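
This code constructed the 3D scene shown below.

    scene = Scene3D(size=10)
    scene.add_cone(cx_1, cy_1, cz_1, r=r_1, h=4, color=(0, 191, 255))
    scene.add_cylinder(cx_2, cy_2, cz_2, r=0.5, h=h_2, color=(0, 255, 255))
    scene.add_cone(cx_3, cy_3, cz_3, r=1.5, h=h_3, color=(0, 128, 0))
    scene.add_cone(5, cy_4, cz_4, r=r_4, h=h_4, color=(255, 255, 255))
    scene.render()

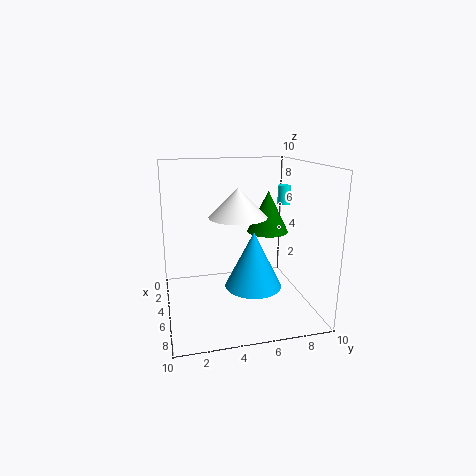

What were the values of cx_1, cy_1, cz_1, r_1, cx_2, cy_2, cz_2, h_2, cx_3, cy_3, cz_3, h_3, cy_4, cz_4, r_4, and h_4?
cx_1 = 5.5; cy_1 = 6; cz_1 = 1.5; r_1 = 2; cx_2 = 2; cy_2 = 9.5; cz_2 = 6.5; h_2 = 1.5; cx_3 = 4; cy_3 = 7.5; cz_3 = 5; h_3 = 3; cy_4 = 5; cz_4 = 6.5; r_4 = 2; h_4 = 2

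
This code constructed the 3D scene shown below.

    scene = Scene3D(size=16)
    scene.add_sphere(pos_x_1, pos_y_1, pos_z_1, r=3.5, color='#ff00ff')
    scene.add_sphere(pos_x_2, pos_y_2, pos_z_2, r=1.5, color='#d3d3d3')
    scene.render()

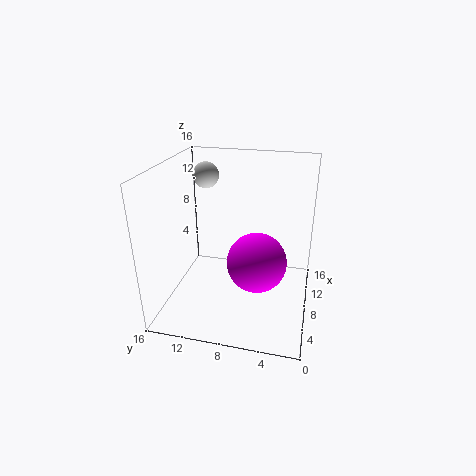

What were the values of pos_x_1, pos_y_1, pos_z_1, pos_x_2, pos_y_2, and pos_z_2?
pos_x_1 = 9
pos_y_1 = 6
pos_z_1 = 4.5
pos_x_2 = 11
pos_y_2 = 12.5
pos_z_2 = 14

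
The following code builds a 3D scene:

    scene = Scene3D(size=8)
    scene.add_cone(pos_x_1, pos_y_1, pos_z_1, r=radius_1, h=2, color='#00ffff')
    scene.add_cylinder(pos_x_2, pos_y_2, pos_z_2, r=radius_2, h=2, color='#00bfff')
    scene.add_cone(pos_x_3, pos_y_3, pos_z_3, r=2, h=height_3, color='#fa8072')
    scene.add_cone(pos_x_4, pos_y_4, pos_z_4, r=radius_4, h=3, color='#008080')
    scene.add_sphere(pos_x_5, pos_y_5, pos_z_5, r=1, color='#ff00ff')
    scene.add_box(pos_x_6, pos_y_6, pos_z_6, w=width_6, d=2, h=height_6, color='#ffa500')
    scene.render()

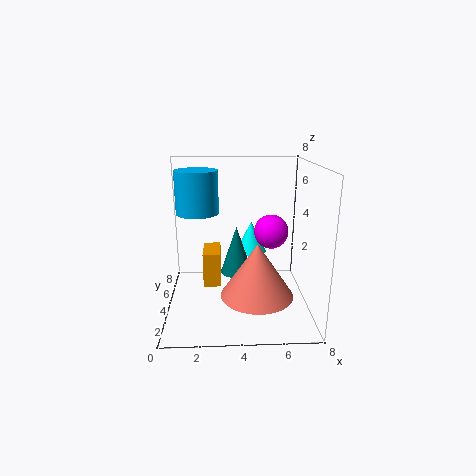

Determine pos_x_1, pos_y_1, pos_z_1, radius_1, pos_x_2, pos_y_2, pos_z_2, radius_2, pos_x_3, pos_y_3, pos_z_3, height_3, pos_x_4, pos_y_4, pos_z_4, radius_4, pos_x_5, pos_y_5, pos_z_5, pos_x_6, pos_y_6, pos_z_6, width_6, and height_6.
pos_x_1 = 5
pos_y_1 = 7
pos_z_1 = 2
radius_1 = 1
pos_x_2 = 2
pos_y_2 = 2
pos_z_2 = 6
radius_2 = 1
pos_x_3 = 5
pos_y_3 = 3
pos_z_3 = 1
height_3 = 3
pos_x_4 = 4
pos_y_4 = 6
pos_z_4 = 1
radius_4 = 1
pos_x_5 = 6
pos_y_5 = 5
pos_z_5 = 4
pos_x_6 = 2
pos_y_6 = 4
pos_z_6 = 1
width_6 = 1
height_6 = 2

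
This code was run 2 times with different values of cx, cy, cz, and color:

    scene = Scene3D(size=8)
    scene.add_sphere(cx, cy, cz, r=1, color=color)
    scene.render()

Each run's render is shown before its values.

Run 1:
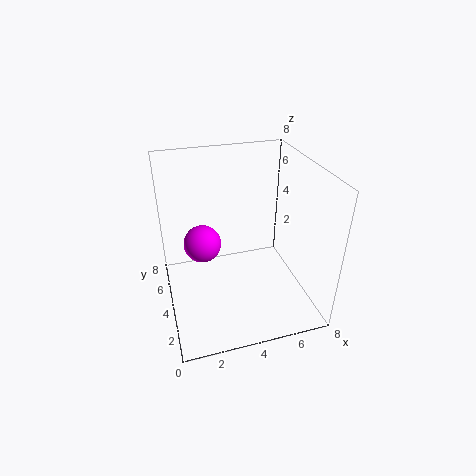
cx = 2; cy = 4; cz = 4; color = 'magenta'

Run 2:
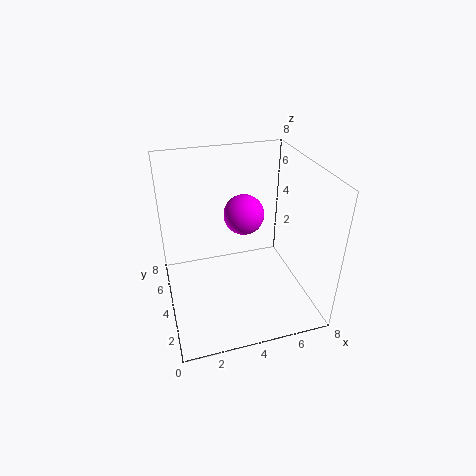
cx = 4; cy = 3; cz = 6; color = 'magenta'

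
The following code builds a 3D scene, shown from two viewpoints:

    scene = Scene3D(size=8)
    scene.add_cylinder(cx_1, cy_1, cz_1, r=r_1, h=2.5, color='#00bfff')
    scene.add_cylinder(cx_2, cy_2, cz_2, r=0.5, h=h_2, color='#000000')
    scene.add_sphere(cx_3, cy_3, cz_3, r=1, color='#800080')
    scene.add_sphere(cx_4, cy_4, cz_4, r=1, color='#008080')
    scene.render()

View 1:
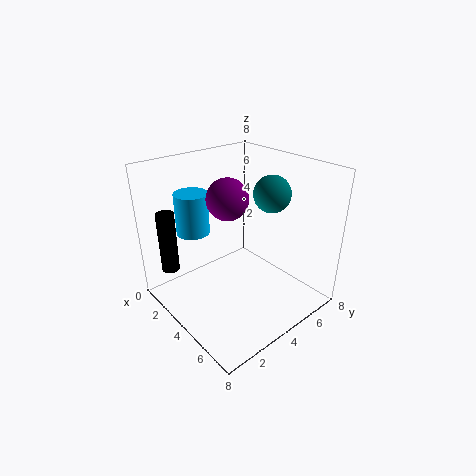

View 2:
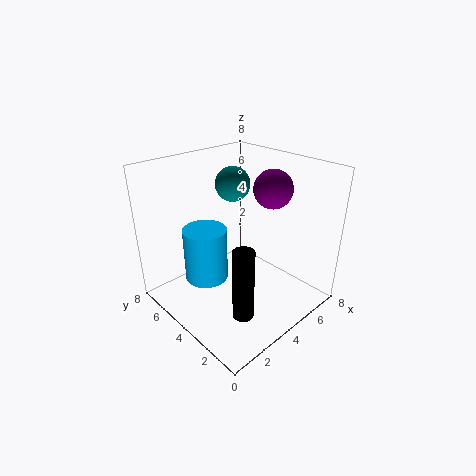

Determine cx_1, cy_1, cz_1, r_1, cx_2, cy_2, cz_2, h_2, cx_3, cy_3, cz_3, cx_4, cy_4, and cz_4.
cx_1 = 1; cy_1 = 3; cz_1 = 3.5; r_1 = 1; cx_2 = 1.5; cy_2 = 1; cz_2 = 2; h_2 = 3.5; cx_3 = 5; cy_3 = 2.5; cz_3 = 7; cx_4 = 5; cy_4 = 5.5; cz_4 = 6.5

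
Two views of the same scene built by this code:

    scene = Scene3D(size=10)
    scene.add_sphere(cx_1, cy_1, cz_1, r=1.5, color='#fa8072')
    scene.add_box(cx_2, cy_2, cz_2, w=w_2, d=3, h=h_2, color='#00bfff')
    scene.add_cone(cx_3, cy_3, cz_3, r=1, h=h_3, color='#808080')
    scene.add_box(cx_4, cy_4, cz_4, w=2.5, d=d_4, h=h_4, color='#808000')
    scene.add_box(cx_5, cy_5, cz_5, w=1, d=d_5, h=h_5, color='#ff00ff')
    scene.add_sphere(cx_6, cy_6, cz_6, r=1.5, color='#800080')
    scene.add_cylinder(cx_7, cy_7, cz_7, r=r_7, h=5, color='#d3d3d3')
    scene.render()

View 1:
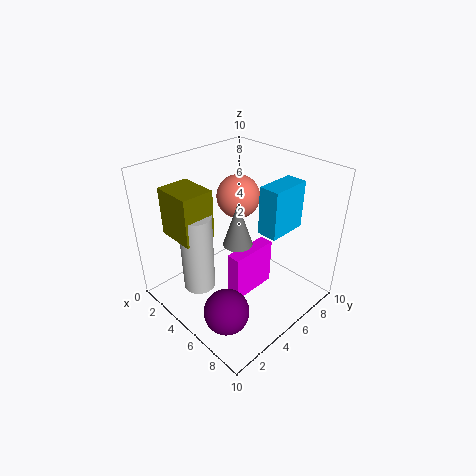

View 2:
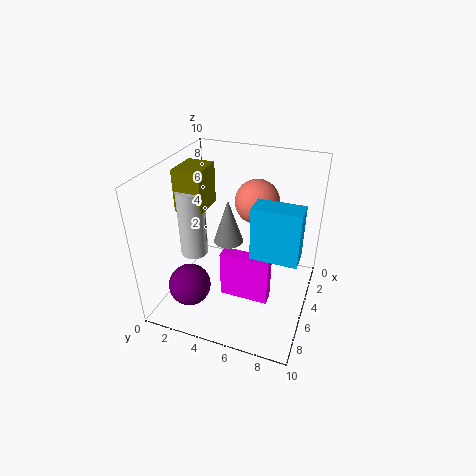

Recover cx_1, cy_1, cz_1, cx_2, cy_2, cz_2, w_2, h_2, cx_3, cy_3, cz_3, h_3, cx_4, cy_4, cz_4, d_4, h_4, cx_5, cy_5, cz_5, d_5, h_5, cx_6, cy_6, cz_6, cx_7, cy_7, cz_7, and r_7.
cx_1 = 4; cy_1 = 6; cz_1 = 7.5; cx_2 = 5.5; cy_2 = 6.5; cz_2 = 5; w_2 = 1.5; h_2 = 3.5; cx_3 = 5.5; cy_3 = 4.5; cz_3 = 5; h_3 = 3; cx_4 = 3; cy_4 = 0.5; cz_4 = 6.5; d_4 = 2; h_4 = 3; cx_5 = 5; cy_5 = 4; cz_5 = 0.5; d_5 = 3.5; h_5 = 3.5; cx_6 = 7; cy_6 = 2; cz_6 = 1.5; cx_7 = 5; cy_7 = 1.5; cz_7 = 3; r_7 = 1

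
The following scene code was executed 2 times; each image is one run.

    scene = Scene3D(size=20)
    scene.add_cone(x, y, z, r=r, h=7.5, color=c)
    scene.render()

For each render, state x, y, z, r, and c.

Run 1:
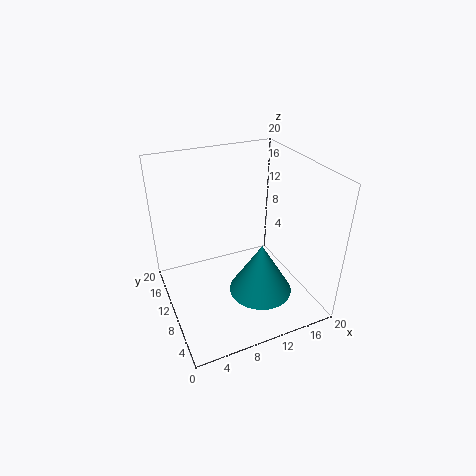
x = 12.5; y = 7.5; z = 2; r = 4.5; c = 'teal'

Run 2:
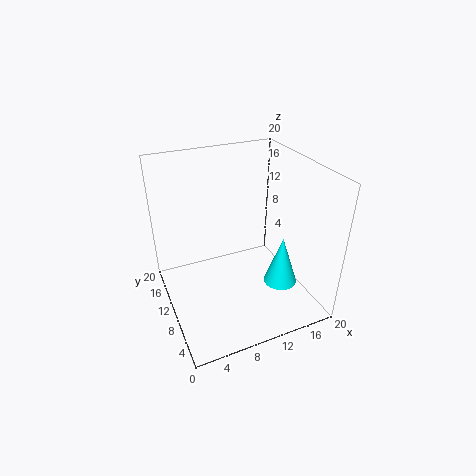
x = 16.5; y = 8.5; z = 1.5; r = 2.5; c = 'cyan'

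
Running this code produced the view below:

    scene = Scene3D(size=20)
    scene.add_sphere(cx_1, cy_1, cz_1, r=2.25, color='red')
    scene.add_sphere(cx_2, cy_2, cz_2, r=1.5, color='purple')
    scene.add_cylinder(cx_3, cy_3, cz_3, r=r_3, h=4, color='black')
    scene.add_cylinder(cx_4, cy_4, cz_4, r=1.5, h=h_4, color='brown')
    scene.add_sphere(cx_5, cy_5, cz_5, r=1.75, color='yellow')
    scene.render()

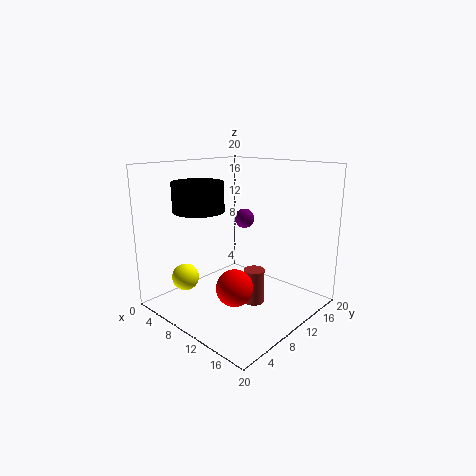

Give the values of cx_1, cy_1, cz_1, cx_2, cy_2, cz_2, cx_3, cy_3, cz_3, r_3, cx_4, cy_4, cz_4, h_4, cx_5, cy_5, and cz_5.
cx_1 = 14.5
cy_1 = 4.5
cz_1 = 6
cx_2 = 6.75
cy_2 = 15
cz_2 = 11.25
cx_3 = 6
cy_3 = 6.5
cz_3 = 13.75
r_3 = 3.5
cx_4 = 11.75
cy_4 = 11.5
cz_4 = 0.25
h_4 = 5
cx_5 = 7.25
cy_5 = 2.75
cz_5 = 5.75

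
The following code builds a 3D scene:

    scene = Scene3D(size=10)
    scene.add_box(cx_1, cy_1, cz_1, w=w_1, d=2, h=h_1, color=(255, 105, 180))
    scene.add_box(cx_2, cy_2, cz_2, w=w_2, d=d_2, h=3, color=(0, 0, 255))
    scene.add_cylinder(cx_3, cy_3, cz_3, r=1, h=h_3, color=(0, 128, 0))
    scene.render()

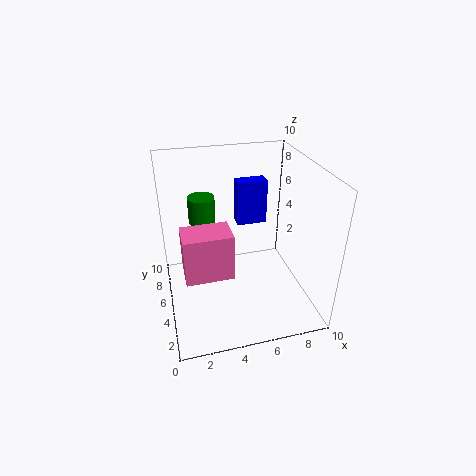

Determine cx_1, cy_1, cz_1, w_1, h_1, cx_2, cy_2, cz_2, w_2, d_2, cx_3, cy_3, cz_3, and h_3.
cx_1 = 1, cy_1 = 2, cz_1 = 4, w_1 = 3, h_1 = 3, cx_2 = 5, cy_2 = 5, cz_2 = 6, w_2 = 2, d_2 = 1, cx_3 = 3, cy_3 = 8, cz_3 = 5, h_3 = 2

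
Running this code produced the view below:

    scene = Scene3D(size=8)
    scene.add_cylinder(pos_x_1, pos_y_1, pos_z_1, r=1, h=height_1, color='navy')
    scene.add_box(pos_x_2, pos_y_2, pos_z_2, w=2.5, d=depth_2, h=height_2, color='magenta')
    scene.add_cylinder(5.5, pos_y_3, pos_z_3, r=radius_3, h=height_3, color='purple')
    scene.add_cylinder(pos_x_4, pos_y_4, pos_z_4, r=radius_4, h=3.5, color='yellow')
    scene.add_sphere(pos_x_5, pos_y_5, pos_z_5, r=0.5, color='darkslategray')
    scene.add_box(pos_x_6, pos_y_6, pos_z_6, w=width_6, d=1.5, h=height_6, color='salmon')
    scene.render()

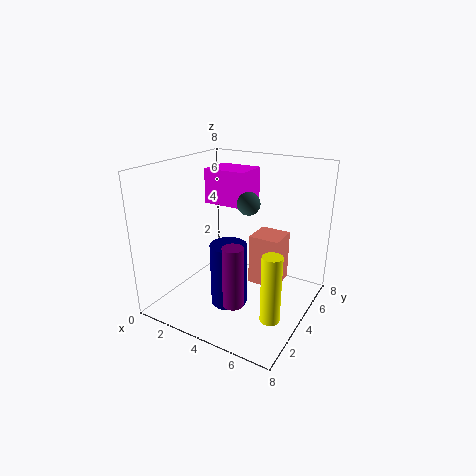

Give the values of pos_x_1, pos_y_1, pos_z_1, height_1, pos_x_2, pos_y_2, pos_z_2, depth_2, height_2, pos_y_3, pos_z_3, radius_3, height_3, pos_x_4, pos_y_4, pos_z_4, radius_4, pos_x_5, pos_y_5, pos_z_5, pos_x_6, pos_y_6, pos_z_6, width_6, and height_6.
pos_x_1 = 4, pos_y_1 = 3, pos_z_1 = 0.5, height_1 = 3.5, pos_x_2 = 1.5, pos_y_2 = 4.5, pos_z_2 = 5.5, depth_2 = 2, height_2 = 2, pos_y_3 = 1, pos_z_3 = 2, radius_3 = 0.5, height_3 = 3, pos_x_4 = 7, pos_y_4 = 2, pos_z_4 = 1, radius_4 = 0.5, pos_x_5 = 6, pos_y_5 = 1.5, pos_z_5 = 7, pos_x_6 = 5.5, pos_y_6 = 2.5, pos_z_6 = 2.5, width_6 = 1.5, height_6 = 2.5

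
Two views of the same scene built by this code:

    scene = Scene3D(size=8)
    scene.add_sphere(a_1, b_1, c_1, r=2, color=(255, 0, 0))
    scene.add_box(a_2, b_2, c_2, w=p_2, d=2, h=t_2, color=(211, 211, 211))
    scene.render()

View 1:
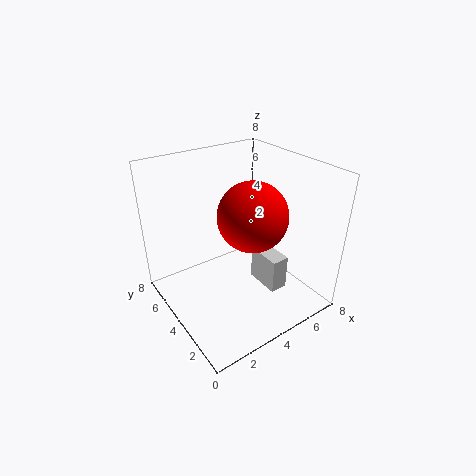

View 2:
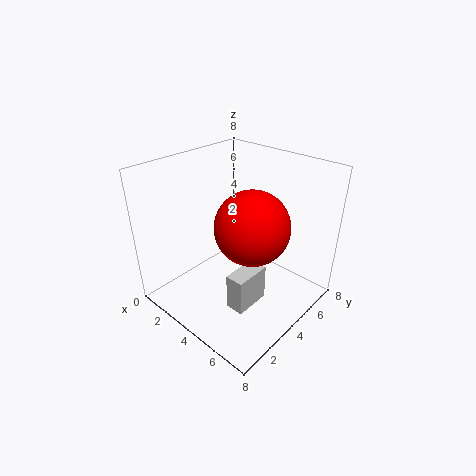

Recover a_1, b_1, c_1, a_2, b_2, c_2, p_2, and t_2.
a_1 = 5, b_1 = 4, c_1 = 5, a_2 = 5, b_2 = 2, c_2 = 1, p_2 = 1, t_2 = 2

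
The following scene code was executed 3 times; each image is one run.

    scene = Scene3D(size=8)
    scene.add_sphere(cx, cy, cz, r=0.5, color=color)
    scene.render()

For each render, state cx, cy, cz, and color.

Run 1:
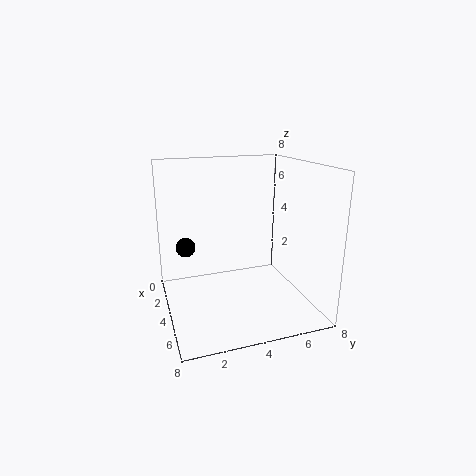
cx = 4.5; cy = 1; cz = 4; color = 'black'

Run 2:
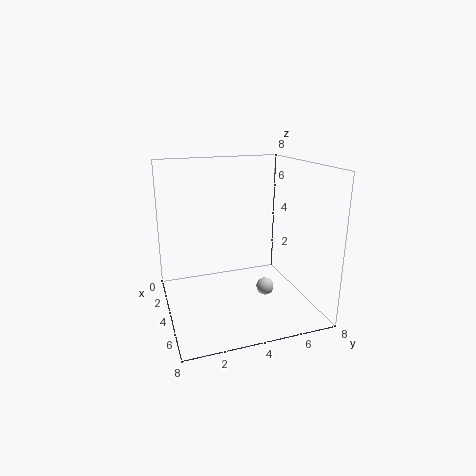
cx = 4.5; cy = 5.5; cz = 1; color = 'lightgray'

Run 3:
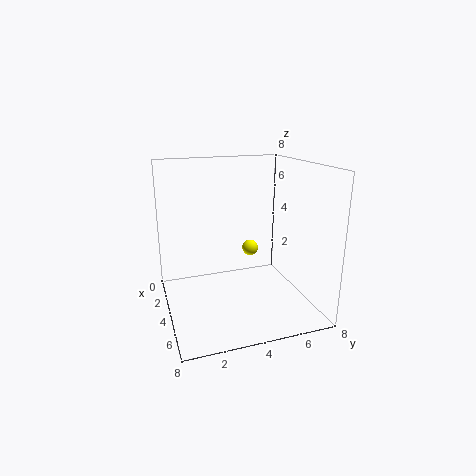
cx = 2; cy = 5.5; cz = 2.5; color = 'yellow'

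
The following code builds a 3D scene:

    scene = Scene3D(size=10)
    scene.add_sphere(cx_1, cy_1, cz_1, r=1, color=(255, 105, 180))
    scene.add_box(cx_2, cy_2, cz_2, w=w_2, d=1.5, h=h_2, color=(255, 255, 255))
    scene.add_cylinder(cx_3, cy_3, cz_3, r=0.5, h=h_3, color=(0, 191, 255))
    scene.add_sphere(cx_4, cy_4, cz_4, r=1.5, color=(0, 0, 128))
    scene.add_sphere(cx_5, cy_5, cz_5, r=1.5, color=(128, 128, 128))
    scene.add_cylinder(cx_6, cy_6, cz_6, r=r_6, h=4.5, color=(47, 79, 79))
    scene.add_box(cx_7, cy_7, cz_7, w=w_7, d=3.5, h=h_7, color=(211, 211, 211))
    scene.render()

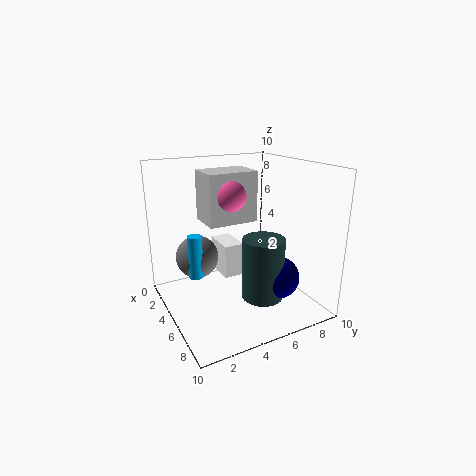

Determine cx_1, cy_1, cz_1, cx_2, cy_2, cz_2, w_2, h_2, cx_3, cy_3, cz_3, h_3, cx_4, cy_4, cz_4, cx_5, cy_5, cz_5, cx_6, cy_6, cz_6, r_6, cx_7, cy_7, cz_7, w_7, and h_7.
cx_1 = 5
cy_1 = 4.5
cz_1 = 8
cx_2 = 1.5
cy_2 = 4.5
cz_2 = 1.5
w_2 = 2.5
h_2 = 2.5
cx_3 = 4.5
cy_3 = 2
cz_3 = 2.5
h_3 = 3
cx_4 = 6.5
cy_4 = 7.5
cz_4 = 2
cx_5 = 3.5
cy_5 = 2.5
cz_5 = 3.5
cx_6 = 6
cy_6 = 6.5
cz_6 = 0.5
r_6 = 1.5
cx_7 = 2.5
cy_7 = 3
cz_7 = 6
w_7 = 2.5
h_7 = 3.5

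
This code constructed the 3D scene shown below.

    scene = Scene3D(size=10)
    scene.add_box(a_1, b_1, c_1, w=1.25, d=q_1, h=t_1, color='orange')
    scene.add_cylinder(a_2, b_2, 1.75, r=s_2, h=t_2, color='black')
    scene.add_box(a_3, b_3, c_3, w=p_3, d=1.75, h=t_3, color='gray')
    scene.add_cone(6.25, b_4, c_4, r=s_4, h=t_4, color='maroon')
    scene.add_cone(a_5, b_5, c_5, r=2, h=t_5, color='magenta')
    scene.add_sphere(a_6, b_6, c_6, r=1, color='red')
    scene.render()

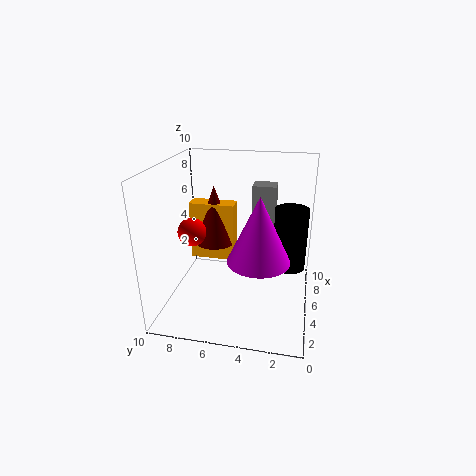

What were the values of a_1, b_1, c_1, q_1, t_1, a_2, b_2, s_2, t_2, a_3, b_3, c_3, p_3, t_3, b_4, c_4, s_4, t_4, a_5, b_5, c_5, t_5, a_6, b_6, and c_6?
a_1 = 5.75, b_1 = 5.5, c_1 = 2.75, q_1 = 3.25, t_1 = 4.25, a_2 = 7.5, b_2 = 1.5, s_2 = 1.25, t_2 = 4.75, a_3 = 7.5, b_3 = 2.75, c_3 = 4.5, p_3 = 1.5, t_3 = 3.5, b_4 = 7, c_4 = 4, s_4 = 1.5, t_4 = 4.25, a_5 = 3, b_5 = 3.25, c_5 = 4.5, t_5 = 4.25, a_6 = 4.75, b_6 = 8.25, c_6 = 5.25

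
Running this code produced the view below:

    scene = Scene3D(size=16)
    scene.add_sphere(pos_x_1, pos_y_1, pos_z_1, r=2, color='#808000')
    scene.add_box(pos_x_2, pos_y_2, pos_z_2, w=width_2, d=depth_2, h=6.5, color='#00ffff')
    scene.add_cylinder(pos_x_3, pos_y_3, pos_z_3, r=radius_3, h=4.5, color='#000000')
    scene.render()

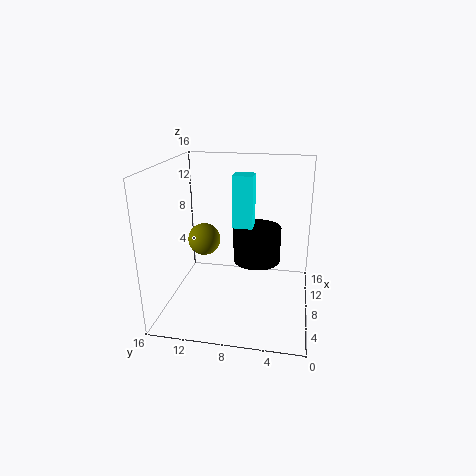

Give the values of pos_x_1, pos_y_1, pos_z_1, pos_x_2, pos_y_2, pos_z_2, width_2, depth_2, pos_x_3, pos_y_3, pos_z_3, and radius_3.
pos_x_1 = 11.5
pos_y_1 = 13
pos_z_1 = 6
pos_x_2 = 12
pos_y_2 = 7
pos_z_2 = 7.5
width_2 = 2.5
depth_2 = 2.5
pos_x_3 = 13
pos_y_3 = 6.5
pos_z_3 = 3
radius_3 = 3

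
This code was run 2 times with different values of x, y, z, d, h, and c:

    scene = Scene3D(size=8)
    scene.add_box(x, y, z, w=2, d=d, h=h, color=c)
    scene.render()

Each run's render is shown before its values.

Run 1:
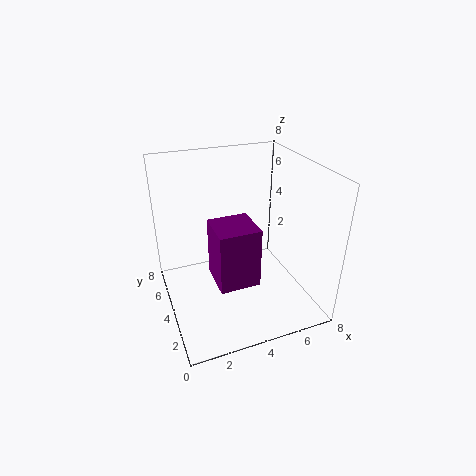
x = 2, y = 1, z = 3, d = 2, h = 3, c = 'purple'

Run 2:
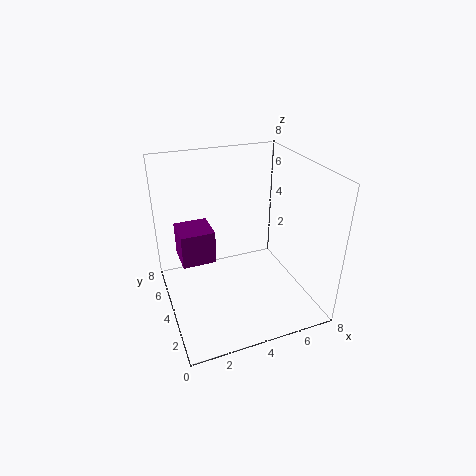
x = 1, y = 5, z = 2, d = 2, h = 2, c = 'purple'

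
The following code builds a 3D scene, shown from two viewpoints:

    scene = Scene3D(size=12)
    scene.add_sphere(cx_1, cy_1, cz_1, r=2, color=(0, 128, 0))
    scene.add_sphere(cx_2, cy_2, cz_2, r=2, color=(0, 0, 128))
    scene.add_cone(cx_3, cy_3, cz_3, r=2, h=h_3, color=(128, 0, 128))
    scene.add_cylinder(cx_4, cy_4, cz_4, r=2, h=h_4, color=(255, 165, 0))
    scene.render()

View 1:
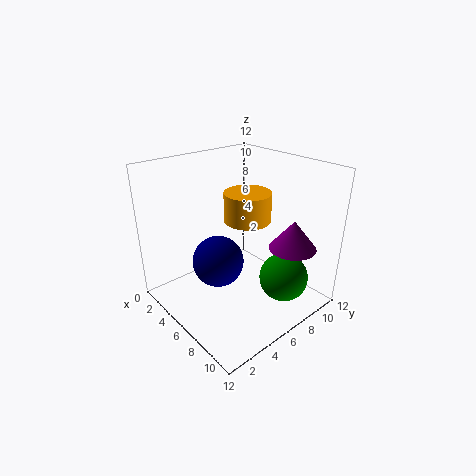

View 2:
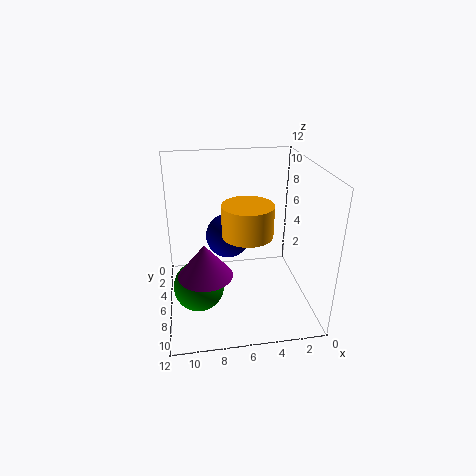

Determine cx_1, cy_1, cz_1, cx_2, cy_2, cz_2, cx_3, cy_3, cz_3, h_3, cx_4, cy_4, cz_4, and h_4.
cx_1 = 9.5
cy_1 = 8
cz_1 = 3
cx_2 = 6.5
cy_2 = 3.5
cz_2 = 5
cx_3 = 9
cy_3 = 9.5
cz_3 = 5
h_3 = 2.5
cx_4 = 5.5
cy_4 = 7.5
cz_4 = 7
h_4 = 2.5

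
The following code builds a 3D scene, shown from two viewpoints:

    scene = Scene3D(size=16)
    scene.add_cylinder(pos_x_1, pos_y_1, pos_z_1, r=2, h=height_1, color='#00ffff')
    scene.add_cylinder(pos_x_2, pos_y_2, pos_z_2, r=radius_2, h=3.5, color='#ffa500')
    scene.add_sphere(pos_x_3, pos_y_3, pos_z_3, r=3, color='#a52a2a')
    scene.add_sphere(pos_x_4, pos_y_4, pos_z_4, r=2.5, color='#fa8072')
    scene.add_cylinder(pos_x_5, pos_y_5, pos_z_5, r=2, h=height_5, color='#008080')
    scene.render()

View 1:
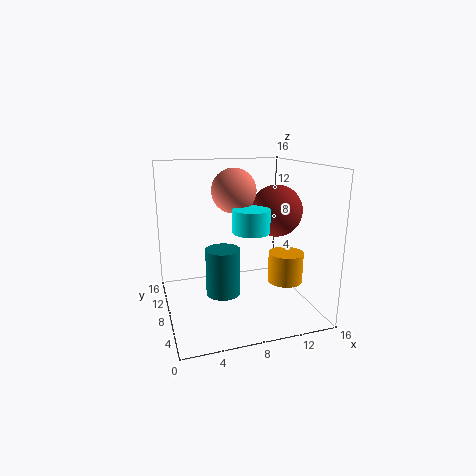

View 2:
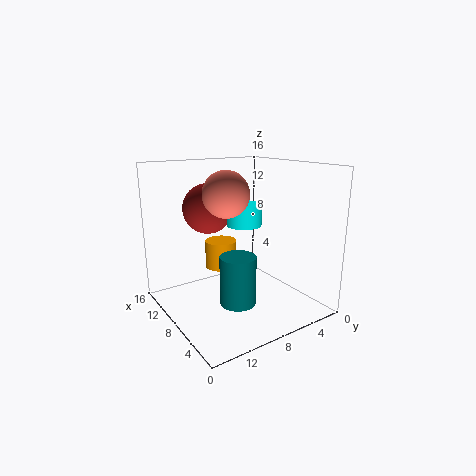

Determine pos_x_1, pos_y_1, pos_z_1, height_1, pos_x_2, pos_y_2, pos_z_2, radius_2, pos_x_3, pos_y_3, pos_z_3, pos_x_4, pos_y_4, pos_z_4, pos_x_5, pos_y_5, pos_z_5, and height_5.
pos_x_1 = 9
pos_y_1 = 6.5
pos_z_1 = 9
height_1 = 2.5
pos_x_2 = 13.5
pos_y_2 = 7
pos_z_2 = 2.5
radius_2 = 2
pos_x_3 = 13
pos_y_3 = 9
pos_z_3 = 10.5
pos_x_4 = 8
pos_y_4 = 9.5
pos_z_4 = 13
pos_x_5 = 6.5
pos_y_5 = 9
pos_z_5 = 1
height_5 = 5.5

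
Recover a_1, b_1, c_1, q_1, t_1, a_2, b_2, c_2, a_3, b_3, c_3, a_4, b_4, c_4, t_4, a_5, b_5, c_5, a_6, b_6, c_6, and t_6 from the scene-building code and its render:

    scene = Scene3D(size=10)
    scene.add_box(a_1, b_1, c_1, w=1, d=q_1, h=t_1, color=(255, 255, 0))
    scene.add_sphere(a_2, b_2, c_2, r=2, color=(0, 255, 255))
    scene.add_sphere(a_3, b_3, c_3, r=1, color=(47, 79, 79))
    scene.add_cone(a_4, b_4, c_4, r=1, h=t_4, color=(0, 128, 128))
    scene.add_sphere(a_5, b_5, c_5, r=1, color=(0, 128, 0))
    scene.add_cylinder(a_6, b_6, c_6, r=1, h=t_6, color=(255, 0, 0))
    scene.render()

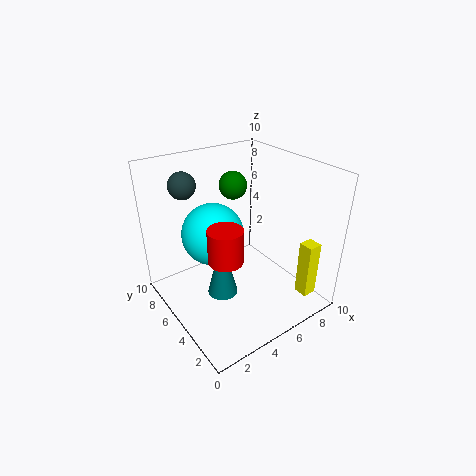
a_1 = 8, b_1 = 1, c_1 = 1, q_1 = 1, t_1 = 4, a_2 = 3, b_2 = 5, c_2 = 6, a_3 = 3, b_3 = 9, c_3 = 8, a_4 = 3, b_4 = 4, c_4 = 2, t_4 = 4, a_5 = 6, b_5 = 7, c_5 = 8, a_6 = 2, b_6 = 2, c_6 = 6, t_6 = 2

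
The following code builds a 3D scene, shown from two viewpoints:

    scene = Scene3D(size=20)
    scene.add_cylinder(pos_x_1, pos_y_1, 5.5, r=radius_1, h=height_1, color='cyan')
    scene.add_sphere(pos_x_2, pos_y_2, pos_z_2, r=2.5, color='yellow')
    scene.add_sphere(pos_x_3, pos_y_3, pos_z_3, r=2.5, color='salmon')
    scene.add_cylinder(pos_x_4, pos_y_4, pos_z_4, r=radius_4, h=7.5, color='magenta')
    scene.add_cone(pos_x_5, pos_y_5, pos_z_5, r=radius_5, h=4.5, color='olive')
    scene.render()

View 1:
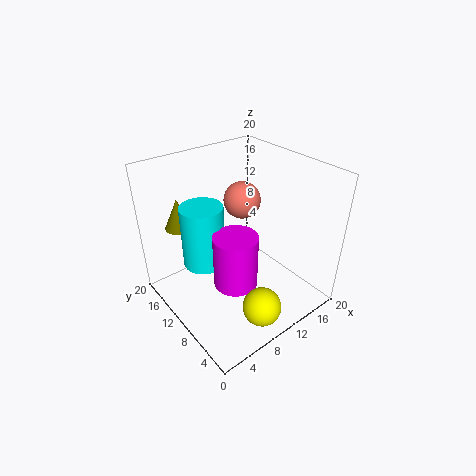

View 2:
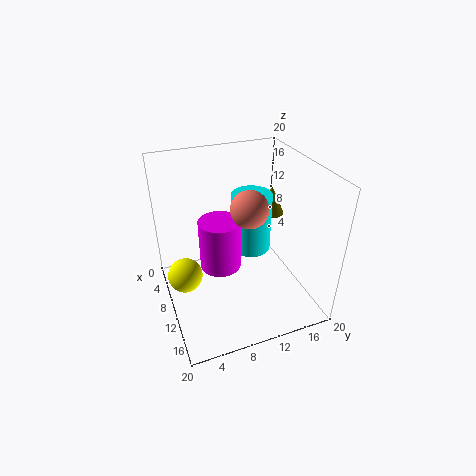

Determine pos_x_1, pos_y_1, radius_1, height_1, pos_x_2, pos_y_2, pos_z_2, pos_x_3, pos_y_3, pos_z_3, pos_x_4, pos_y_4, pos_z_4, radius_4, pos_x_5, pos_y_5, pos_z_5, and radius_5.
pos_x_1 = 6.5, pos_y_1 = 13.5, radius_1 = 3, height_1 = 9, pos_x_2 = 8, pos_y_2 = 2.5, pos_z_2 = 4, pos_x_3 = 11.5, pos_y_3 = 11, pos_z_3 = 15, pos_x_4 = 8, pos_y_4 = 8, pos_z_4 = 4.5, radius_4 = 3, pos_x_5 = 5, pos_y_5 = 17.5, pos_z_5 = 10, radius_5 = 2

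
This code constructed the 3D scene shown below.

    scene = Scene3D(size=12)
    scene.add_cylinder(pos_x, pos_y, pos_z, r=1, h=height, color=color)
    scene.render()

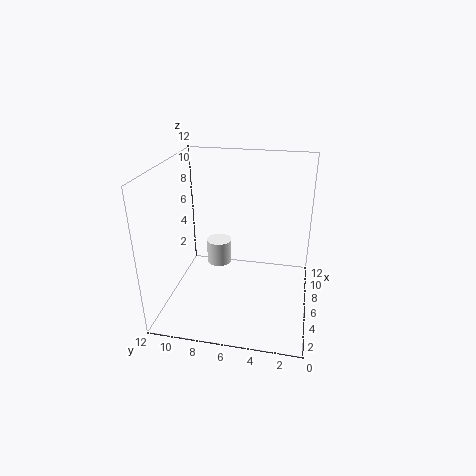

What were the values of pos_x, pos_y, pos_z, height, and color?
pos_x = 5.5, pos_y = 7.5, pos_z = 4, height = 2, color = 'white'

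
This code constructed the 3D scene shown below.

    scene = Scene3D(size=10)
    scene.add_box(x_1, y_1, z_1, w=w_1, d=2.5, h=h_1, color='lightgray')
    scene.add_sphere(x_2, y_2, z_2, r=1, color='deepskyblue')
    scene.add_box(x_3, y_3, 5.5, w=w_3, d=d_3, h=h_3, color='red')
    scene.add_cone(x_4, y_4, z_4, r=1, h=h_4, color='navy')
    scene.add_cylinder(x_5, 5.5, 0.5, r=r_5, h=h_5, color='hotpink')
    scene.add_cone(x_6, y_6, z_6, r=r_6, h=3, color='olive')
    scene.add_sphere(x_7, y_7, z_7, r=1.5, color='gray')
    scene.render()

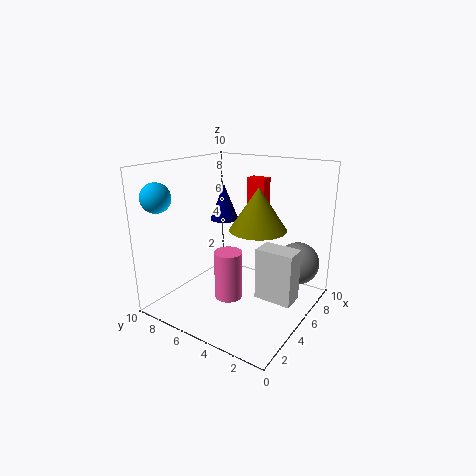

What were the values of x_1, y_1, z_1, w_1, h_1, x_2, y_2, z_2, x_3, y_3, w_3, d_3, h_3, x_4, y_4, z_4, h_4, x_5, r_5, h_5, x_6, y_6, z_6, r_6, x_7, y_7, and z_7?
x_1 = 4, y_1 = 0.5, z_1 = 1.5, w_1 = 1.5, h_1 = 3.5, x_2 = 1.5, y_2 = 9, z_2 = 8, x_3 = 8.5, y_3 = 5, w_3 = 1, d_3 = 1.5, h_3 = 3, x_4 = 5.5, y_4 = 6.5, z_4 = 6, h_4 = 2.5, x_5 = 4.5, r_5 = 1, h_5 = 3.5, x_6 = 6, y_6 = 4, z_6 = 5.5, r_6 = 2, x_7 = 7.5, y_7 = 1.5, z_7 = 3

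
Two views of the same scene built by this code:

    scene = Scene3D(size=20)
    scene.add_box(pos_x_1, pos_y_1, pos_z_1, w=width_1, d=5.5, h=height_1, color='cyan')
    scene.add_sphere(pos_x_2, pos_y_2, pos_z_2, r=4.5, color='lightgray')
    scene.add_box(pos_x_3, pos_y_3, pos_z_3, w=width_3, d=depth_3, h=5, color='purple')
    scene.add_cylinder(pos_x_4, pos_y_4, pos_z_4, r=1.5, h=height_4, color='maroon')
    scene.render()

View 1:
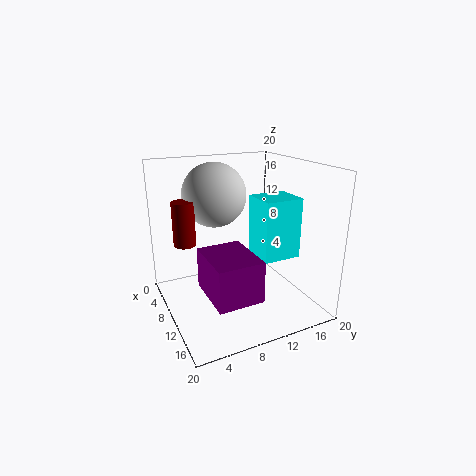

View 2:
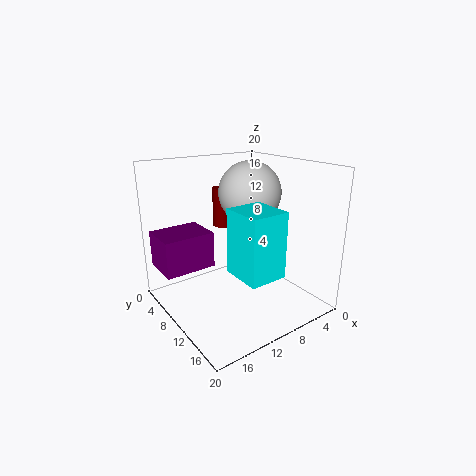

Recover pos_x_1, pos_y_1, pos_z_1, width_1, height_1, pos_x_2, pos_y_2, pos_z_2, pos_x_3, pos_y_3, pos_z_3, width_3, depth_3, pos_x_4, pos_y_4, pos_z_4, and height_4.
pos_x_1 = 8.5, pos_y_1 = 12.5, pos_z_1 = 7, width_1 = 5, height_1 = 8.5, pos_x_2 = 6.5, pos_y_2 = 8, pos_z_2 = 15.5, pos_x_3 = 13, pos_y_3 = 3, pos_z_3 = 6, width_3 = 7, depth_3 = 5.5, pos_x_4 = 8, pos_y_4 = 3, pos_z_4 = 9.5, height_4 = 6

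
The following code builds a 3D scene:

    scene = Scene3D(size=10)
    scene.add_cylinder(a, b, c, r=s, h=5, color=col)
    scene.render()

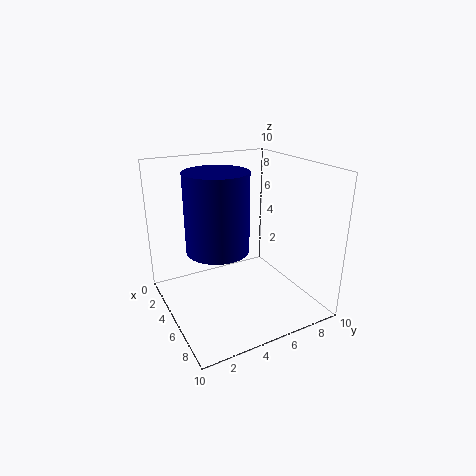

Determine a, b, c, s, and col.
a = 6; b = 3; c = 5; s = 2; col = 'navy'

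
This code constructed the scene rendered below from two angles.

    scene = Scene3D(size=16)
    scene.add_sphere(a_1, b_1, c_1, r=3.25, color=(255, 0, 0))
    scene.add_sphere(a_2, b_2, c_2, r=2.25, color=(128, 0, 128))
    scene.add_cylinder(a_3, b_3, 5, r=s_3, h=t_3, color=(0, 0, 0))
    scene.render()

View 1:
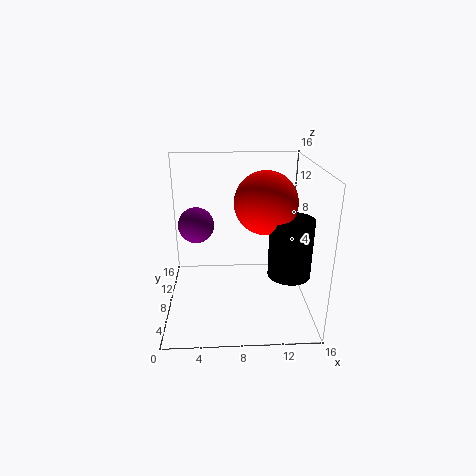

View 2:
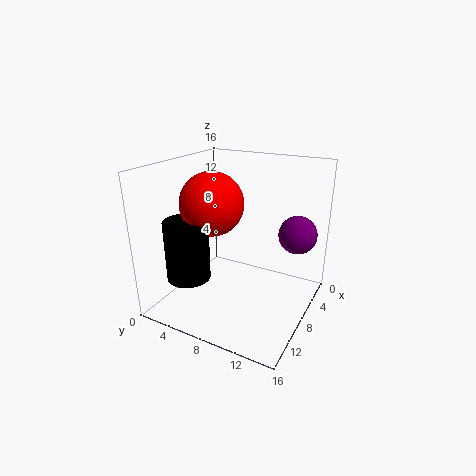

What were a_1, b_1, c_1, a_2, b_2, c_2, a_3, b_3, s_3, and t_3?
a_1 = 10.75, b_1 = 6.5, c_1 = 12.5, a_2 = 3, b_2 = 13.25, c_2 = 7.5, a_3 = 13.25, b_3 = 5, s_3 = 2.25, t_3 = 6.25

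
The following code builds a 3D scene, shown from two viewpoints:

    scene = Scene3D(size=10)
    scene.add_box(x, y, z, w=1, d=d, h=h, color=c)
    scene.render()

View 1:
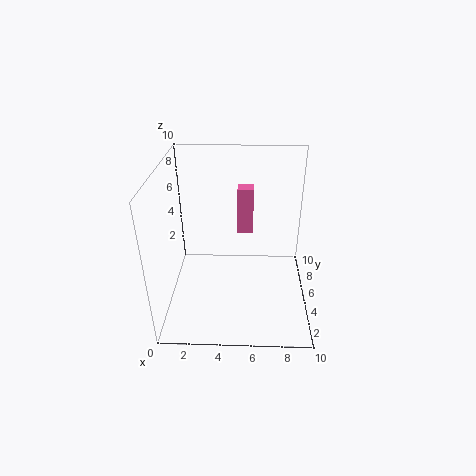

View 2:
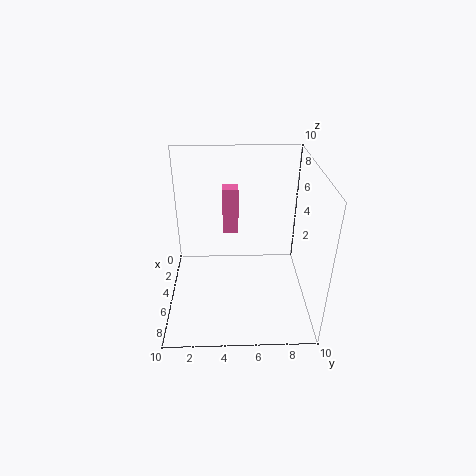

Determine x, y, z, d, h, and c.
x = 5; y = 4; z = 6; d = 1; h = 3; c = 'hotpink'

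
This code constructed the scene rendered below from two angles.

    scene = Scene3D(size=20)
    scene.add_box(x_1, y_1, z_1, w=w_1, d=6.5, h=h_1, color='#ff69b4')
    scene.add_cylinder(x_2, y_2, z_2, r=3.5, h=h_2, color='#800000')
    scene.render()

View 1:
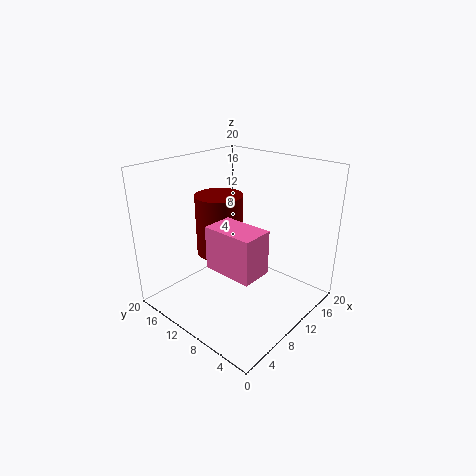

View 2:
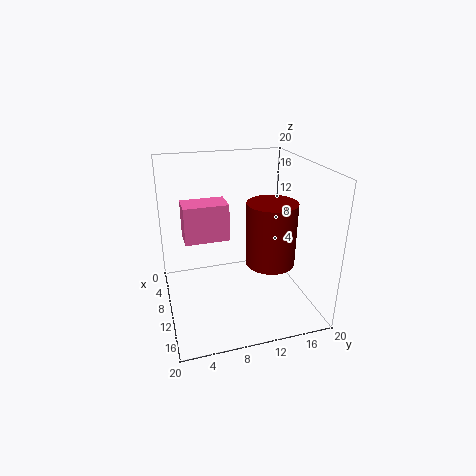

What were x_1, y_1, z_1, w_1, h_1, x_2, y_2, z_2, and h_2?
x_1 = 3.5; y_1 = 3; z_1 = 8.5; w_1 = 4; h_1 = 5.5; x_2 = 11; y_2 = 14.5; z_2 = 6; h_2 = 9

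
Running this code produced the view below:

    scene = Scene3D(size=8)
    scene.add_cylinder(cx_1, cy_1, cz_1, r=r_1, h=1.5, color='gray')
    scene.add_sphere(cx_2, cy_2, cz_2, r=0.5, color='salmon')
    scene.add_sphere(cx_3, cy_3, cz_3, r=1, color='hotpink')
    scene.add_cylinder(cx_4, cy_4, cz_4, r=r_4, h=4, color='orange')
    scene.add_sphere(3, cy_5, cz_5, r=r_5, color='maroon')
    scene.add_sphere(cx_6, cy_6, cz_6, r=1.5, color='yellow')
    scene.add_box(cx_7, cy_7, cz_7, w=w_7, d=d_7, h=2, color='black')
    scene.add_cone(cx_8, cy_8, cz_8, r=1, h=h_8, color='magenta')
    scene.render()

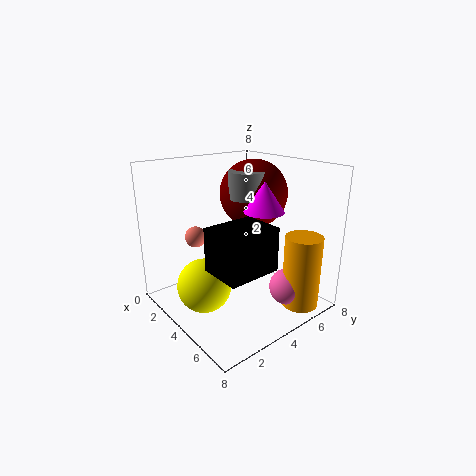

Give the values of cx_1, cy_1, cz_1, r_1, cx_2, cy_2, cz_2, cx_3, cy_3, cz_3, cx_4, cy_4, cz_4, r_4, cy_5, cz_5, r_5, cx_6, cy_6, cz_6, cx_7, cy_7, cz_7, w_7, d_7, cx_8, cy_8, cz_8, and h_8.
cx_1 = 3.5
cy_1 = 5
cz_1 = 6
r_1 = 1
cx_2 = 4.5
cy_2 = 1
cz_2 = 5
cx_3 = 6.5
cy_3 = 5.5
cz_3 = 1.5
cx_4 = 7
cy_4 = 6
cz_4 = 0.5
r_4 = 1
cy_5 = 6
cz_5 = 6
r_5 = 2
cx_6 = 3.5
cy_6 = 2
cz_6 = 1.5
cx_7 = 6
cy_7 = 0.5
cz_7 = 4
w_7 = 2
d_7 = 2.5
cx_8 = 6
cy_8 = 4
cz_8 = 6
h_8 = 1.5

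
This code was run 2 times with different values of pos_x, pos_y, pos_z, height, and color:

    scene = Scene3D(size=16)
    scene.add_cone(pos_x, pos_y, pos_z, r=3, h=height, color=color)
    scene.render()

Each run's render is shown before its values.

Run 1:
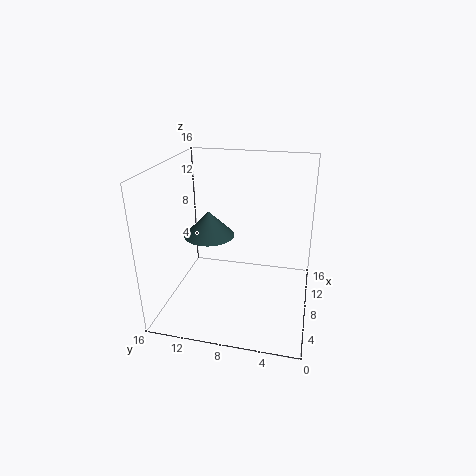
pos_x = 10; pos_y = 12; pos_z = 7; height = 3; color = 'darkslategray'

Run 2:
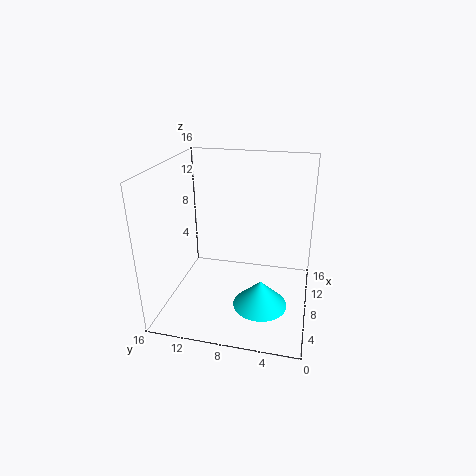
pos_x = 6; pos_y = 5; pos_z = 1; height = 3; color = 'cyan'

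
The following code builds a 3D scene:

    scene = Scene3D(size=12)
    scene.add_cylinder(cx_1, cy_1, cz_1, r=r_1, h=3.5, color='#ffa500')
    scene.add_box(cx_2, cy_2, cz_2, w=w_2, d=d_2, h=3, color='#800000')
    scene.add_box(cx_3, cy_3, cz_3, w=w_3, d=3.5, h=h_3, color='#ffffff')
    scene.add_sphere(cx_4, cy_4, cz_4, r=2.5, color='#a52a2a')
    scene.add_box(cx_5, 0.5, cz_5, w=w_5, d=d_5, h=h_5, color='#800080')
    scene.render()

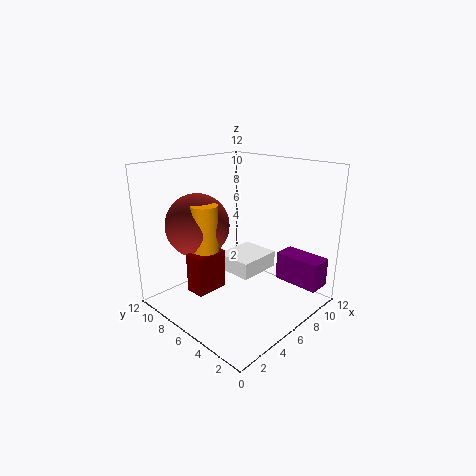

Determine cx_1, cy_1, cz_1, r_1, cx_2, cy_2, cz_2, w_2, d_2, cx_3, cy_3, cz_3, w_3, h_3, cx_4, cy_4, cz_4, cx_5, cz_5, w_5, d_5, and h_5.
cx_1 = 2.5, cy_1 = 6, cz_1 = 6, r_1 = 1, cx_2 = 1, cy_2 = 5, cz_2 = 3, w_2 = 2.5, d_2 = 1.5, cx_3 = 6.5, cy_3 = 5.5, cz_3 = 2, w_3 = 4, h_3 = 1.5, cx_4 = 3, cy_4 = 7.5, cz_4 = 7.5, cx_5 = 9.5, cz_5 = 1.5, w_5 = 2, d_5 = 4, h_5 = 2.5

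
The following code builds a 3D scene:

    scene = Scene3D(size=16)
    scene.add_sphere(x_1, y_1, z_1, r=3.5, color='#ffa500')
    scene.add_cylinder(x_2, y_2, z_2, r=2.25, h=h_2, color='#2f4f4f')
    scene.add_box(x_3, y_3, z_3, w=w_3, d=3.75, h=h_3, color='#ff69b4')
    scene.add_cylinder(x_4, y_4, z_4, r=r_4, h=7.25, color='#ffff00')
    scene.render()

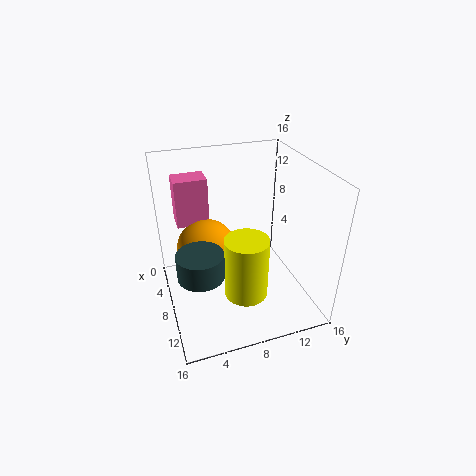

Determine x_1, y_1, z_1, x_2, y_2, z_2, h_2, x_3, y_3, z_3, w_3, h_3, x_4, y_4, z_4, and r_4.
x_1 = 5.25
y_1 = 5
z_1 = 5.5
x_2 = 12.5
y_2 = 2.75
z_2 = 7.5
h_2 = 2.5
x_3 = 1.5
y_3 = 2
z_3 = 8.25
w_3 = 2.75
h_3 = 5.5
x_4 = 9.5
y_4 = 8.5
z_4 = 1.25
r_4 = 2.5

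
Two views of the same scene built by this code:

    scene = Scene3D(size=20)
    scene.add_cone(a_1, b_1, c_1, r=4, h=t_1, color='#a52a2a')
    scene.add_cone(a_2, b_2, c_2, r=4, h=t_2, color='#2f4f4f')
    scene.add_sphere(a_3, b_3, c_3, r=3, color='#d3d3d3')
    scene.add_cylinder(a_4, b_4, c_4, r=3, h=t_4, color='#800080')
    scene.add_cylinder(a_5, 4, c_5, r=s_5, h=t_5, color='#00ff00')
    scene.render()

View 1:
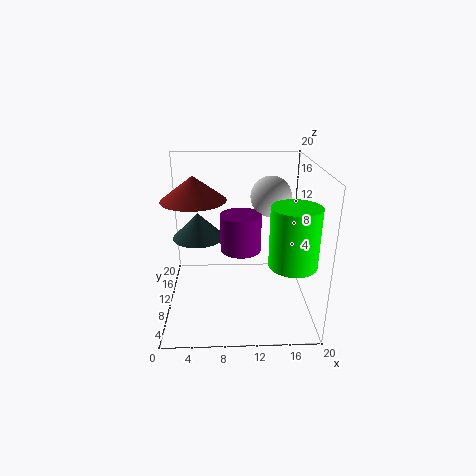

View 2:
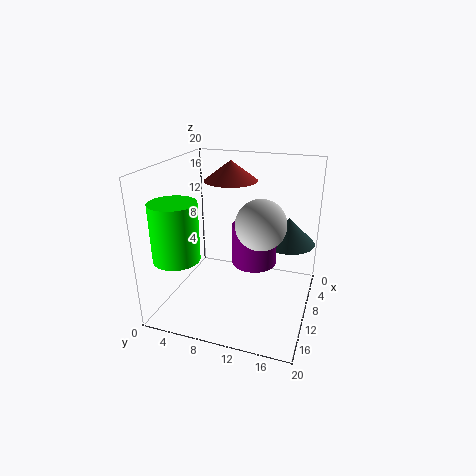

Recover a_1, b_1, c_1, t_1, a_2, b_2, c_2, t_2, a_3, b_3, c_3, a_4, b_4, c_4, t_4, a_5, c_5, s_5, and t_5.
a_1 = 4.5
b_1 = 7
c_1 = 16.5
t_1 = 3
a_2 = 4
b_2 = 16
c_2 = 7.5
t_2 = 4
a_3 = 15
b_3 = 14.5
c_3 = 14.5
a_4 = 10.5
b_4 = 12.5
c_4 = 7
t_4 = 5.5
a_5 = 16.5
c_5 = 9
s_5 = 3
t_5 = 7.5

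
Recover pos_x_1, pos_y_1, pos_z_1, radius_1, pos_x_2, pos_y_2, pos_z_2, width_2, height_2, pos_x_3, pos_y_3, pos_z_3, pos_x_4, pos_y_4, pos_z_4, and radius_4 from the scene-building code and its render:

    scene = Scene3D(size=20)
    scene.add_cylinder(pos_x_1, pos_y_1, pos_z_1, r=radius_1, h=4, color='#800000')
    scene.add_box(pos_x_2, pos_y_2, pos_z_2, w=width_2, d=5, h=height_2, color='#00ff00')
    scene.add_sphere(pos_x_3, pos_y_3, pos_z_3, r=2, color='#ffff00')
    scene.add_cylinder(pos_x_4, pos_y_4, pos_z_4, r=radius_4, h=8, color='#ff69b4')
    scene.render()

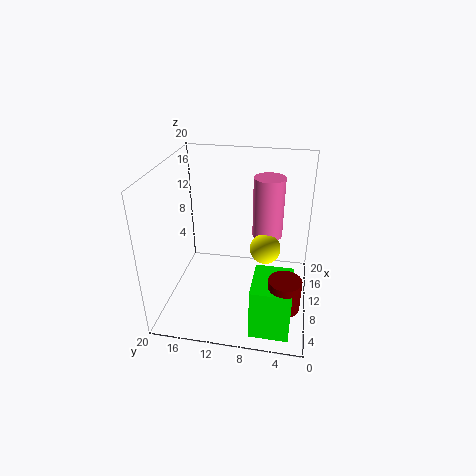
pos_x_1 = 3; pos_y_1 = 3; pos_z_1 = 5; radius_1 = 2; pos_x_2 = 1; pos_y_2 = 2; pos_z_2 = 1; width_2 = 6; height_2 = 7; pos_x_3 = 8; pos_y_3 = 6; pos_z_3 = 10; pos_x_4 = 10; pos_y_4 = 6; pos_z_4 = 11; radius_4 = 2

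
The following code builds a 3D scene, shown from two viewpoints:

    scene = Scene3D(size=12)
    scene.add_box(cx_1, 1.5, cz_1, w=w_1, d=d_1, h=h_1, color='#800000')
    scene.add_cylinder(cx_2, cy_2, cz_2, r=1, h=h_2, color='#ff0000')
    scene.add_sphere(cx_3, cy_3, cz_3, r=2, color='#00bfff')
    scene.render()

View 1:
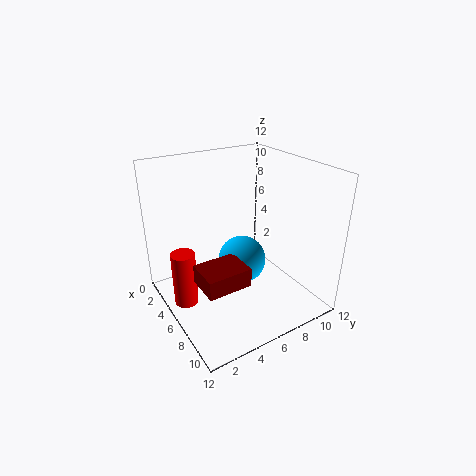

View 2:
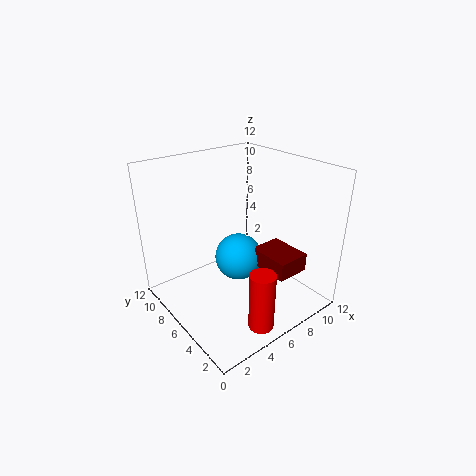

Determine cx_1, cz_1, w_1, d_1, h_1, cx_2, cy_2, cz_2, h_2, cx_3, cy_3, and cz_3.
cx_1 = 6.75; cz_1 = 3.75; w_1 = 2.75; d_1 = 3.5; h_1 = 1.5; cx_2 = 4.75; cy_2 = 1.5; cz_2 = 0.5; h_2 = 4.75; cx_3 = 6.25; cy_3 = 6.25; cz_3 = 4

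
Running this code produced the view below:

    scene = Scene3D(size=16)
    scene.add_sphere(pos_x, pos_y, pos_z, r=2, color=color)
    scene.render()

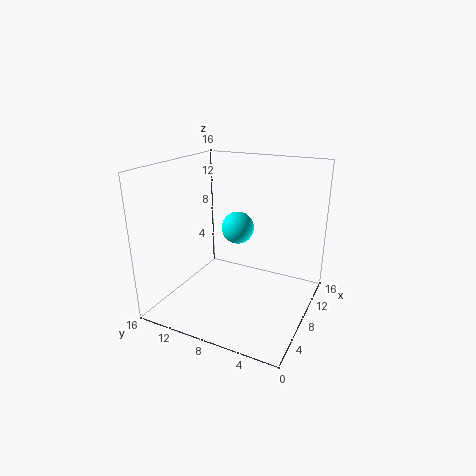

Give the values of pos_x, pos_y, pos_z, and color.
pos_x = 12, pos_y = 10, pos_z = 7.5, color = 'cyan'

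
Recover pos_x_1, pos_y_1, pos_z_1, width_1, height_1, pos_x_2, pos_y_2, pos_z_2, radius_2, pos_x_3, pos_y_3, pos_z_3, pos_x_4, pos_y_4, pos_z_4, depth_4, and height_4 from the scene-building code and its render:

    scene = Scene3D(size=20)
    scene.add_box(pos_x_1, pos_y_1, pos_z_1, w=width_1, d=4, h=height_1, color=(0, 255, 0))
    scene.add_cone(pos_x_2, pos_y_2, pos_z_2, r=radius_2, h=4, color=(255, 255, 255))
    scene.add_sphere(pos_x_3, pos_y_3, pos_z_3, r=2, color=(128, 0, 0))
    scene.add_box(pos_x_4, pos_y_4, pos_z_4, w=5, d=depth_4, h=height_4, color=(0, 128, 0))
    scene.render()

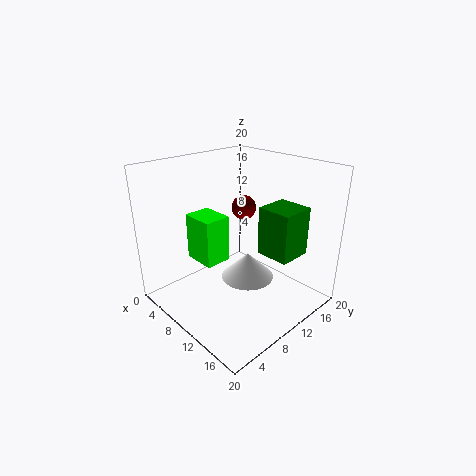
pos_x_1 = 2
pos_y_1 = 7
pos_z_1 = 5
width_1 = 5
height_1 = 7
pos_x_2 = 9
pos_y_2 = 13
pos_z_2 = 2
radius_2 = 4
pos_x_3 = 4
pos_y_3 = 17
pos_z_3 = 11
pos_x_4 = 11
pos_y_4 = 13
pos_z_4 = 7
depth_4 = 5
height_4 = 7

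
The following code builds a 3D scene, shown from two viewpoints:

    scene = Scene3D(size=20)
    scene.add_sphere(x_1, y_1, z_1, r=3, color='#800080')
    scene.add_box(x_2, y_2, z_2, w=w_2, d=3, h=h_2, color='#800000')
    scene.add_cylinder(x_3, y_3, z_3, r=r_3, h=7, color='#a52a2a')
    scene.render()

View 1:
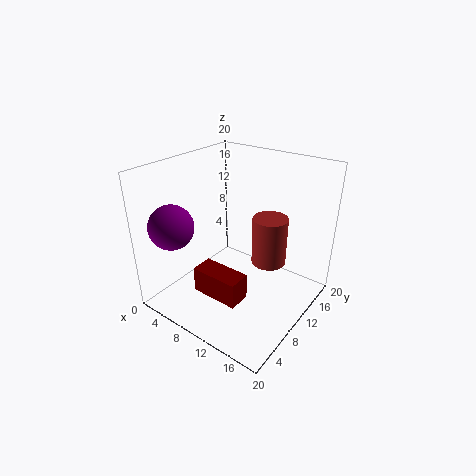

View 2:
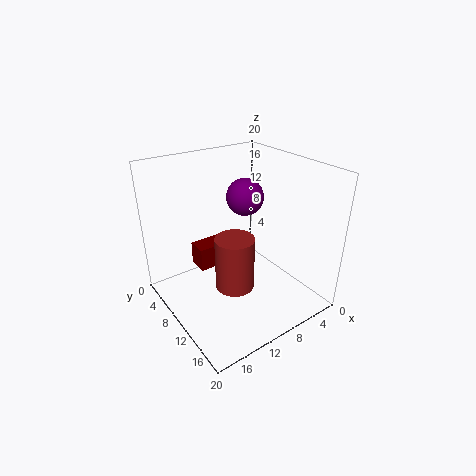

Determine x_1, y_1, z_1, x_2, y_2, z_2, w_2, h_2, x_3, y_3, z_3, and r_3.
x_1 = 4
y_1 = 3.5
z_1 = 12.5
x_2 = 7.5
y_2 = 3.5
z_2 = 4
w_2 = 6.5
h_2 = 3.5
x_3 = 13
y_3 = 13.5
z_3 = 5.5
r_3 = 2.5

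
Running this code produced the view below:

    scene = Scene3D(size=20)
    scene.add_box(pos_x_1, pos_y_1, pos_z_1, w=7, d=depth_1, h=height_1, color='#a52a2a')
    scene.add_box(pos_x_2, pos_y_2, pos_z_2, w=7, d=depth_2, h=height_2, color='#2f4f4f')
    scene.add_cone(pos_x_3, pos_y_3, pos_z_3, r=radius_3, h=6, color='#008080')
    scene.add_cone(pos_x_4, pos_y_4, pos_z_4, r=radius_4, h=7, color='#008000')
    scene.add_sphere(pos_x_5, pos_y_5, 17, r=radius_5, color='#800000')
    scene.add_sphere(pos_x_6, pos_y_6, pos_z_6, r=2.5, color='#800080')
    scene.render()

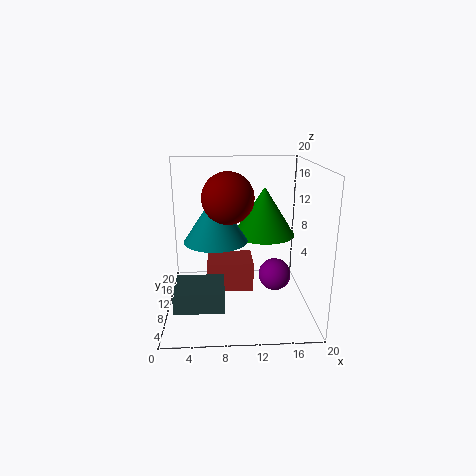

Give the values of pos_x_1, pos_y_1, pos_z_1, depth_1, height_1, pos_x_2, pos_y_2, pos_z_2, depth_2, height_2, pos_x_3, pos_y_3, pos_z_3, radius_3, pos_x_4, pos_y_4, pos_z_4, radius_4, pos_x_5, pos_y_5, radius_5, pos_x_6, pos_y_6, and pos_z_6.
pos_x_1 = 5.5, pos_y_1 = 12, pos_z_1 = 0.5, depth_1 = 5.5, height_1 = 4.5, pos_x_2 = 1, pos_y_2 = 6, pos_z_2 = 0.5, depth_2 = 6, height_2 = 3, pos_x_3 = 7, pos_y_3 = 6.5, pos_z_3 = 11, radius_3 = 4, pos_x_4 = 14, pos_y_4 = 13, pos_z_4 = 9.5, radius_4 = 4.5, pos_x_5 = 8.5, pos_y_5 = 4, radius_5 = 3, pos_x_6 = 16, pos_y_6 = 13.5, pos_z_6 = 2.5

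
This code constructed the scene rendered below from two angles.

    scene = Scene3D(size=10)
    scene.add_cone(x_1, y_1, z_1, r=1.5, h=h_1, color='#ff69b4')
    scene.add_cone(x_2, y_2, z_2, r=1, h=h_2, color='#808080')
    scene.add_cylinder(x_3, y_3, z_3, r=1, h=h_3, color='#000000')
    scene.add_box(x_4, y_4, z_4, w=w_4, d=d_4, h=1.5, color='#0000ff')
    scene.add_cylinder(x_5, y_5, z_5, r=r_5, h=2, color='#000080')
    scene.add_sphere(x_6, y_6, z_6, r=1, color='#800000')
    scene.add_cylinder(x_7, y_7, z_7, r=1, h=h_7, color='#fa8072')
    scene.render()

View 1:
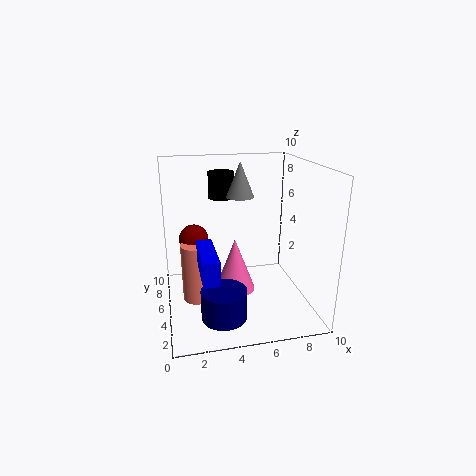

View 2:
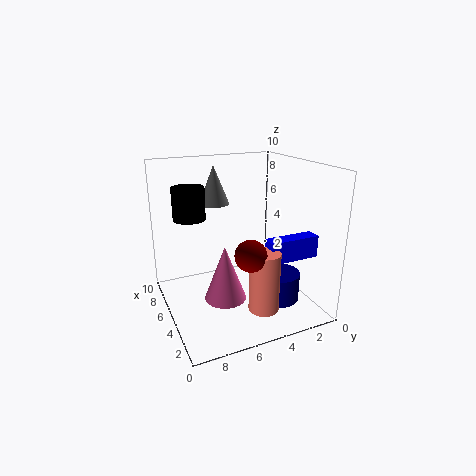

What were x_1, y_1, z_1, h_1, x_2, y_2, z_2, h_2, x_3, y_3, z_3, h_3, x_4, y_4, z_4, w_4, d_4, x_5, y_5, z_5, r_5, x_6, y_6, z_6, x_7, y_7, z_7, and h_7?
x_1 = 5, y_1 = 6, z_1 = 0.5, h_1 = 4, x_2 = 5.5, y_2 = 6.5, z_2 = 7.5, h_2 = 2.5, x_3 = 4.5, y_3 = 8.5, z_3 = 7, h_3 = 2, x_4 = 2, y_4 = 0.5, z_4 = 4, w_4 = 1, d_4 = 3.5, x_5 = 3.5, y_5 = 2.5, z_5 = 0.5, r_5 = 1.5, x_6 = 2, y_6 = 5.5, z_6 = 5, x_7 = 2, y_7 = 4.5, z_7 = 1, h_7 = 4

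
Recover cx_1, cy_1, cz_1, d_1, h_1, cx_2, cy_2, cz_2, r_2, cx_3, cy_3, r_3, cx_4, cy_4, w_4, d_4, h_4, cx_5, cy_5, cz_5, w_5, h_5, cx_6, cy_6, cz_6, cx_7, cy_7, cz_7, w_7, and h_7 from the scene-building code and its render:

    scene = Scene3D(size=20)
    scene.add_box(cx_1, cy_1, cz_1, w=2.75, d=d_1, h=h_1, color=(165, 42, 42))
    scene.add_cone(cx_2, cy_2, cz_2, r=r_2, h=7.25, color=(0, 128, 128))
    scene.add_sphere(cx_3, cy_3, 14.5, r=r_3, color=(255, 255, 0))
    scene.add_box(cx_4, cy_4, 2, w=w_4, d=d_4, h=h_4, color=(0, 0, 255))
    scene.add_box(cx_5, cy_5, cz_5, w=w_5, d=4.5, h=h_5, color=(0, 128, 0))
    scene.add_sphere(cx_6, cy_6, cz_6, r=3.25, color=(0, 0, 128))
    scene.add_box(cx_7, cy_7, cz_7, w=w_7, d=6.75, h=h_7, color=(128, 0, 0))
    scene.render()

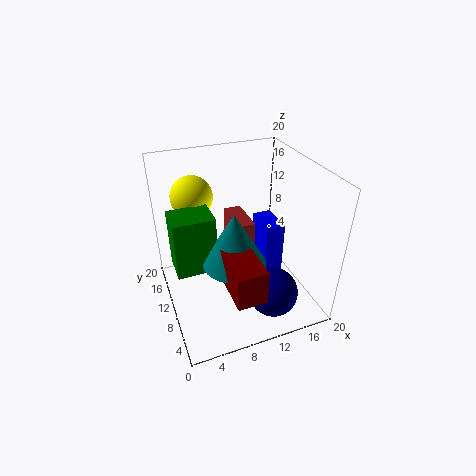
cx_1 = 11
cy_1 = 12.5
cz_1 = 2.5
d_1 = 6.25
h_1 = 7.5
cx_2 = 8.5
cy_2 = 7.5
cz_2 = 8
r_2 = 4.25
cx_3 = 5.25
cy_3 = 15.75
r_3 = 3
cx_4 = 14
cy_4 = 9
w_4 = 2.75
d_4 = 5
h_4 = 9
cx_5 = 1
cy_5 = 8.5
cz_5 = 6.5
w_5 = 5.5
h_5 = 8
cx_6 = 12.5
cy_6 = 3.5
cz_6 = 4.75
cx_7 = 6.25
cy_7 = 0.25
cz_7 = 6.75
w_7 = 3.75
h_7 = 4.5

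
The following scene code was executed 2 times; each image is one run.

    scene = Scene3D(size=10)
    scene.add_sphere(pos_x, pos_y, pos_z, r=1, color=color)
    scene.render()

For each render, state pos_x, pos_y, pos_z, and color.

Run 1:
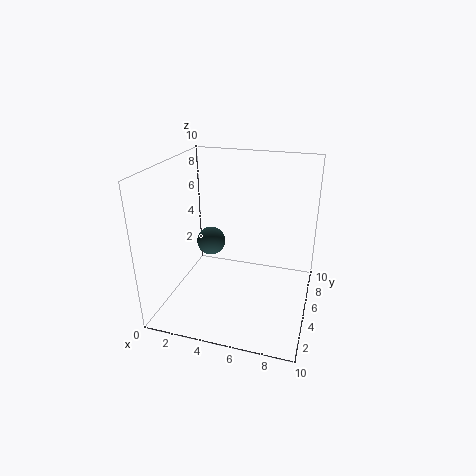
pos_x = 3; pos_y = 5; pos_z = 4.5; color = 'darkslategray'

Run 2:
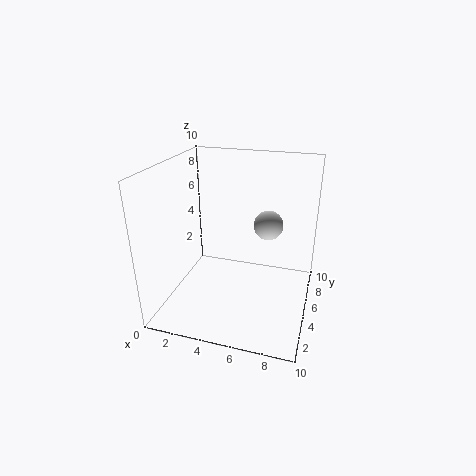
pos_x = 7; pos_y = 5.5; pos_z = 6; color = 'lightgray'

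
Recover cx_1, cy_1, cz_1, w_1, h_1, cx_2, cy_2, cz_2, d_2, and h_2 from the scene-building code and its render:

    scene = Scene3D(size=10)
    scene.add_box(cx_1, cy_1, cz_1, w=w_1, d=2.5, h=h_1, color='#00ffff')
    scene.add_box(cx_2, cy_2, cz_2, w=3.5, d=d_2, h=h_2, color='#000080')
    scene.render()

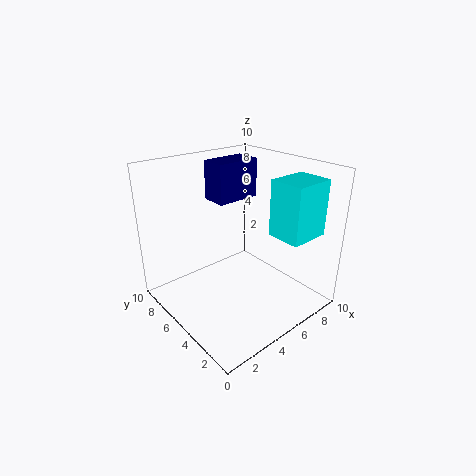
cx_1 = 7
cy_1 = 1.5
cz_1 = 5
w_1 = 3
h_1 = 4
cx_2 = 5.5
cy_2 = 7.5
cz_2 = 6.5
d_2 = 2
h_2 = 3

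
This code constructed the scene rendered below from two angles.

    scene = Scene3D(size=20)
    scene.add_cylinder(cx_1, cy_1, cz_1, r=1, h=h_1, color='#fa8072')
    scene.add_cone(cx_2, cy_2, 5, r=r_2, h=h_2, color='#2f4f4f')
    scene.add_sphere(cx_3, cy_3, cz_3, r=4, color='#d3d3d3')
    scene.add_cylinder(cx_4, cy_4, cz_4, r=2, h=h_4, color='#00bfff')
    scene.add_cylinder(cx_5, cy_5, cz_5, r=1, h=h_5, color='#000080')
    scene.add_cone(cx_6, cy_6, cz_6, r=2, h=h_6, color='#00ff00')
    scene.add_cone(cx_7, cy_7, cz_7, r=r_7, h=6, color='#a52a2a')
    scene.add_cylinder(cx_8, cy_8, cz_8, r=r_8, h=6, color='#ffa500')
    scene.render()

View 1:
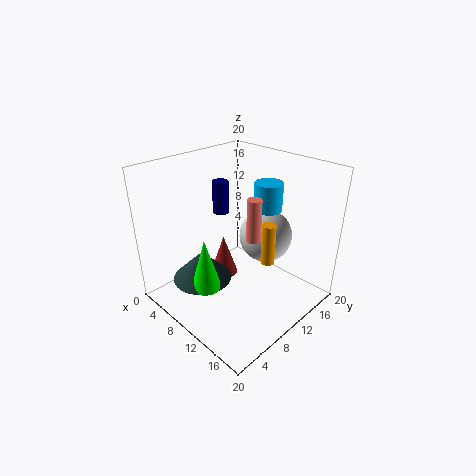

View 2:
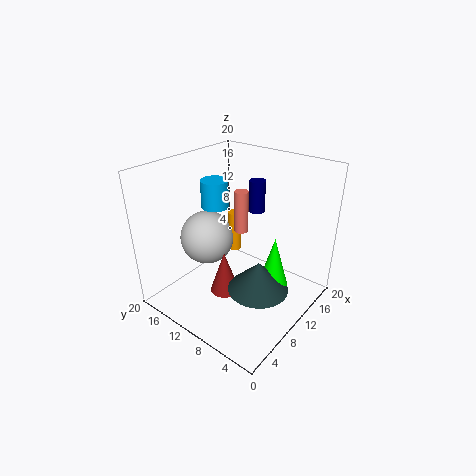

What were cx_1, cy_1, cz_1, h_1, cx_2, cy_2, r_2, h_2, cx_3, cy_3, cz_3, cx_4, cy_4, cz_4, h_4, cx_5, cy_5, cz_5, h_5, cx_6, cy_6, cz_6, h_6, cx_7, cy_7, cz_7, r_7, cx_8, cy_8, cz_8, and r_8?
cx_1 = 12; cy_1 = 11; cz_1 = 10; h_1 = 6; cx_2 = 8; cy_2 = 5; r_2 = 4; h_2 = 4; cx_3 = 10; cy_3 = 16; cz_3 = 8; cx_4 = 11; cy_4 = 15; cz_4 = 13; h_4 = 4; cx_5 = 10; cy_5 = 7; cz_5 = 15; h_5 = 4; cx_6 = 10; cy_6 = 4; cz_6 = 5; h_6 = 7; cx_7 = 7; cy_7 = 10; cz_7 = 3; r_7 = 2; cx_8 = 13; cy_8 = 13; cz_8 = 6; r_8 = 1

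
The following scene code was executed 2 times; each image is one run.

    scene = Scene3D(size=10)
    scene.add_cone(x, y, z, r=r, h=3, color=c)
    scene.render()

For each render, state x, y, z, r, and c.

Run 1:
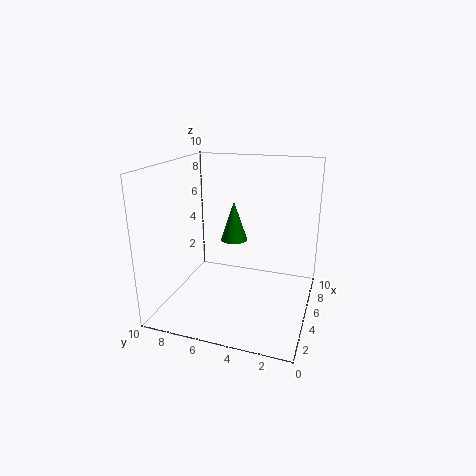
x = 7, y = 6, z = 4, r = 1, c = 'green'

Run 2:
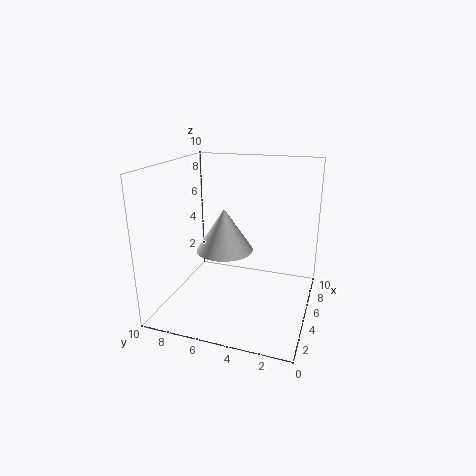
x = 5, y = 6, z = 4, r = 2, c = 'white'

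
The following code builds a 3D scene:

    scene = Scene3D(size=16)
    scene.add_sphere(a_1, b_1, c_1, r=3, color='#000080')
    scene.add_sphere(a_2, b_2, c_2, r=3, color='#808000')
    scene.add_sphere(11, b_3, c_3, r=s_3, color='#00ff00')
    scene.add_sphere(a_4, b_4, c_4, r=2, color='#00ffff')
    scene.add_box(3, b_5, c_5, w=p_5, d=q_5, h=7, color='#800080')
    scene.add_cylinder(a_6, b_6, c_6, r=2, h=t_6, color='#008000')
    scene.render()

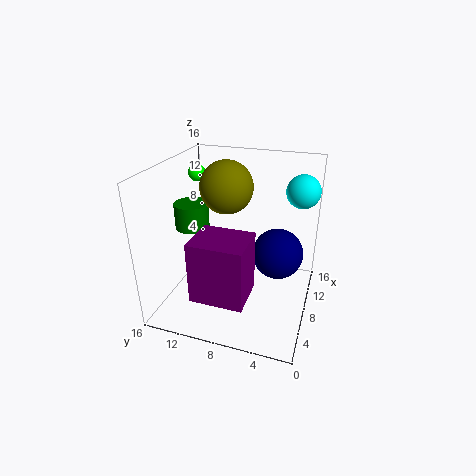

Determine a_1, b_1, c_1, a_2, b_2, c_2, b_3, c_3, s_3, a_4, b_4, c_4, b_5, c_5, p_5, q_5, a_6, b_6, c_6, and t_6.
a_1 = 11
b_1 = 4
c_1 = 5
a_2 = 10
b_2 = 10
c_2 = 13
b_3 = 14
c_3 = 14
s_3 = 1
a_4 = 14
b_4 = 2
c_4 = 12
b_5 = 6
c_5 = 2
p_5 = 5
q_5 = 6
a_6 = 9
b_6 = 14
c_6 = 8
t_6 = 3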